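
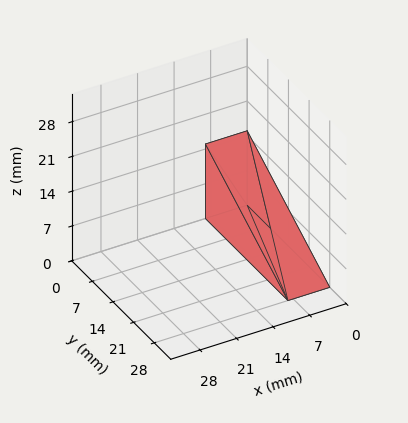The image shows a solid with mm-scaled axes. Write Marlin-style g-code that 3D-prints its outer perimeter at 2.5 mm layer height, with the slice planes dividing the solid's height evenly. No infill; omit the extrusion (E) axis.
Reading the render: the shape is a wedge (ramp): 8 × 28 mm base, rising to 15 mm along the y=0 edge and sloping linearly to z=0 at y=28 (dimensions read to the nearest mm from the axis ticks). For the g-code, the solid's height is divided into equal slices at the stated Δz and each level perimeter traced with G1 moves after a G0 lift.

; perimeter-only toolpath
G21 ; units = mm
G90 ; absolute positioning
G28 ; home
; layer 1
G0 Z2.5
G0 X0.0 Y0.0
G1 X8.0 Y0.0
G1 X8.0 Y23.3
G1 X0.0 Y23.3
G1 X0.0 Y0.0
; layer 2
G0 Z5.0
G0 X0.0 Y0.0
G1 X8.0 Y0.0
G1 X8.0 Y18.7
G1 X0.0 Y18.7
G1 X0.0 Y0.0
; layer 3
G0 Z7.5
G0 X0.0 Y0.0
G1 X8.0 Y0.0
G1 X8.0 Y14.0
G1 X0.0 Y14.0
G1 X0.0 Y0.0
; layer 4
G0 Z10.0
G0 X0.0 Y0.0
G1 X8.0 Y0.0
G1 X8.0 Y9.3
G1 X0.0 Y9.3
G1 X0.0 Y0.0
; layer 5
G0 Z12.5
G0 X0.0 Y0.0
G1 X8.0 Y0.0
G1 X8.0 Y4.7
G1 X0.0 Y4.7
G1 X0.0 Y0.0
M2 ; end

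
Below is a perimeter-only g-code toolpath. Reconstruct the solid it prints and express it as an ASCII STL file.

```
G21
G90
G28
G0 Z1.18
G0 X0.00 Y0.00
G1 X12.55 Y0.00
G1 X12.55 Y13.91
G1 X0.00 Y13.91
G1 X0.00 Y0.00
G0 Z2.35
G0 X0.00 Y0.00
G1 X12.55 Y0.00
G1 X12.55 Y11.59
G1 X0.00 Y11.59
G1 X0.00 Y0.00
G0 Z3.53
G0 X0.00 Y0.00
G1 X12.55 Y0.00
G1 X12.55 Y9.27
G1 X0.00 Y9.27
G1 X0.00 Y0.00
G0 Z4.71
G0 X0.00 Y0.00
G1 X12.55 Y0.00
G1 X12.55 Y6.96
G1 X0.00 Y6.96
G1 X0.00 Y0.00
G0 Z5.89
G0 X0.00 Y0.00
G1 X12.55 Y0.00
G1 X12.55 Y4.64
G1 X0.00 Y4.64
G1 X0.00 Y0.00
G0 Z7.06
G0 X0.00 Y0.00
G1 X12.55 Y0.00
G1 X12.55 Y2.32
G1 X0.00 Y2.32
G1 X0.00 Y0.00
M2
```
solid part
  facet normal 0.0000 0.0000 -1.0000
    outer loop
      vertex 12.55 16.23 0.00
      vertex 12.55 0.00 0.00
      vertex 0.00 0.00 0.00
    endloop
  endfacet
  facet normal 0.0000 0.0000 -1.0000
    outer loop
      vertex 0.00 16.23 0.00
      vertex 12.55 16.23 0.00
      vertex 0.00 0.00 0.00
    endloop
  endfacet
  facet normal 0.0000 -1.0000 0.0000
    outer loop
      vertex 0.00 0.00 0.00
      vertex 12.55 0.00 0.00
      vertex 12.55 0.00 8.24
    endloop
  endfacet
  facet normal 0.0000 -1.0000 0.0000
    outer loop
      vertex 0.00 0.00 0.00
      vertex 12.55 0.00 8.24
      vertex 0.00 0.00 8.24
    endloop
  endfacet
  facet normal 0.0000 0.4527 0.8917
    outer loop
      vertex 0.00 0.00 8.24
      vertex 12.55 0.00 8.24
      vertex 12.55 16.23 0.00
    endloop
  endfacet
  facet normal 0.0000 0.4527 0.8917
    outer loop
      vertex 0.00 0.00 8.24
      vertex 12.55 16.23 0.00
      vertex 0.00 16.23 0.00
    endloop
  endfacet
  facet normal -1.0000 0.0000 0.0000
    outer loop
      vertex 0.00 0.00 8.24
      vertex 0.00 16.23 0.00
      vertex 0.00 0.00 0.00
    endloop
  endfacet
  facet normal 1.0000 0.0000 0.0000
    outer loop
      vertex 12.55 0.00 0.00
      vertex 12.55 16.23 0.00
      vertex 12.55 0.00 8.24
    endloop
  endfacet
endsolid part

The G0 Z moves step by Δz≈1.18 mm. The G1 loops shrink linearly with z, so the solid tapers from its base footprint up to z≈8.24. Closing with a flat bottom cap and the tapered top and triangulating gives 8 facets — a wedge (ramp): 12.6 × 16.2 mm base, rising to 8.24 mm along the y=0 edge and sloping linearly to z=0 at y=16.2.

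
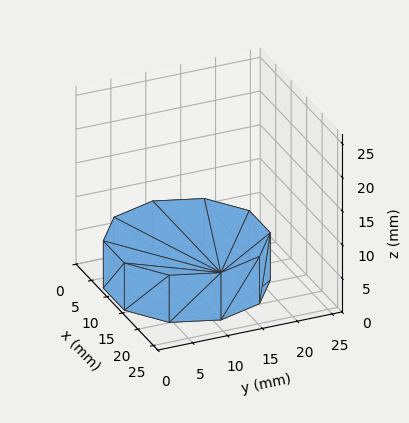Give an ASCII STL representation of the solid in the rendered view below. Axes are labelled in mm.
Reading the render: the shape is a regular 10-sided prism (a cylinder approximated with 10 flat sides), circumscribed radius ≈ 11 mm, height ≈ 7 mm (dimensions read to the nearest mm from the axis ticks). For the STL, each face is triangulated and given an outward normal.

solid part
  facet normal 0.0000 0.0000 -1.0000
    outer loop
      vertex 14.40 21.46 0.00
      vertex 19.90 17.47 0.00
      vertex 22.00 11.00 0.00
    endloop
  endfacet
  facet normal 0.0000 0.0000 -1.0000
    outer loop
      vertex 7.60 21.46 0.00
      vertex 14.40 21.46 0.00
      vertex 22.00 11.00 0.00
    endloop
  endfacet
  facet normal 0.0000 0.0000 -1.0000
    outer loop
      vertex 2.10 17.47 0.00
      vertex 7.60 21.46 0.00
      vertex 22.00 11.00 0.00
    endloop
  endfacet
  facet normal 0.0000 0.0000 -1.0000
    outer loop
      vertex 0.00 11.00 0.00
      vertex 2.10 17.47 0.00
      vertex 22.00 11.00 0.00
    endloop
  endfacet
  facet normal 0.0000 0.0000 -1.0000
    outer loop
      vertex 2.10 4.53 0.00
      vertex 0.00 11.00 0.00
      vertex 22.00 11.00 0.00
    endloop
  endfacet
  facet normal 0.0000 0.0000 -1.0000
    outer loop
      vertex 7.60 0.54 0.00
      vertex 2.10 4.53 0.00
      vertex 22.00 11.00 0.00
    endloop
  endfacet
  facet normal 0.0000 0.0000 -1.0000
    outer loop
      vertex 14.40 0.54 0.00
      vertex 7.60 0.54 0.00
      vertex 22.00 11.00 0.00
    endloop
  endfacet
  facet normal 0.0000 0.0000 -1.0000
    outer loop
      vertex 19.90 4.53 0.00
      vertex 14.40 0.54 0.00
      vertex 22.00 11.00 0.00
    endloop
  endfacet
  facet normal 0.0000 0.0000 1.0000
    outer loop
      vertex 22.00 11.00 7.00
      vertex 19.90 17.47 7.00
      vertex 14.40 21.46 7.00
    endloop
  endfacet
  facet normal 0.0000 0.0000 1.0000
    outer loop
      vertex 22.00 11.00 7.00
      vertex 14.40 21.46 7.00
      vertex 7.60 21.46 7.00
    endloop
  endfacet
  facet normal 0.0000 0.0000 1.0000
    outer loop
      vertex 22.00 11.00 7.00
      vertex 7.60 21.46 7.00
      vertex 2.10 17.47 7.00
    endloop
  endfacet
  facet normal 0.0000 0.0000 1.0000
    outer loop
      vertex 22.00 11.00 7.00
      vertex 2.10 17.47 7.00
      vertex 0.00 11.00 7.00
    endloop
  endfacet
  facet normal 0.0000 0.0000 1.0000
    outer loop
      vertex 22.00 11.00 7.00
      vertex 0.00 11.00 7.00
      vertex 2.10 4.53 7.00
    endloop
  endfacet
  facet normal 0.0000 0.0000 1.0000
    outer loop
      vertex 22.00 11.00 7.00
      vertex 2.10 4.53 7.00
      vertex 7.60 0.54 7.00
    endloop
  endfacet
  facet normal 0.0000 0.0000 1.0000
    outer loop
      vertex 22.00 11.00 7.00
      vertex 7.60 0.54 7.00
      vertex 14.40 0.54 7.00
    endloop
  endfacet
  facet normal 0.0000 0.0000 1.0000
    outer loop
      vertex 22.00 11.00 7.00
      vertex 14.40 0.54 7.00
      vertex 19.90 4.53 7.00
    endloop
  endfacet
  facet normal 0.9512 0.3087 0.0000
    outer loop
      vertex 22.00 11.00 0.00
      vertex 19.90 17.47 0.00
      vertex 19.90 17.47 7.00
    endloop
  endfacet
  facet normal 0.9512 0.3087 0.0000
    outer loop
      vertex 22.00 11.00 0.00
      vertex 19.90 17.47 7.00
      vertex 22.00 11.00 7.00
    endloop
  endfacet
  facet normal 0.5872 0.8094 0.0000
    outer loop
      vertex 19.90 17.47 0.00
      vertex 14.40 21.46 0.00
      vertex 14.40 21.46 7.00
    endloop
  endfacet
  facet normal 0.5872 0.8094 0.0000
    outer loop
      vertex 19.90 17.47 0.00
      vertex 14.40 21.46 7.00
      vertex 19.90 17.47 7.00
    endloop
  endfacet
  facet normal 0.0000 1.0000 0.0000
    outer loop
      vertex 14.40 21.46 0.00
      vertex 7.60 21.46 0.00
      vertex 7.60 21.46 7.00
    endloop
  endfacet
  facet normal 0.0000 1.0000 0.0000
    outer loop
      vertex 14.40 21.46 0.00
      vertex 7.60 21.46 7.00
      vertex 14.40 21.46 7.00
    endloop
  endfacet
  facet normal -0.5872 0.8094 0.0000
    outer loop
      vertex 7.60 21.46 0.00
      vertex 2.10 17.47 0.00
      vertex 2.10 17.47 7.00
    endloop
  endfacet
  facet normal -0.5872 0.8094 0.0000
    outer loop
      vertex 7.60 21.46 0.00
      vertex 2.10 17.47 7.00
      vertex 7.60 21.46 7.00
    endloop
  endfacet
  facet normal -0.9512 0.3087 0.0000
    outer loop
      vertex 2.10 17.47 0.00
      vertex 0.00 11.00 0.00
      vertex 0.00 11.00 7.00
    endloop
  endfacet
  facet normal -0.9512 0.3087 0.0000
    outer loop
      vertex 2.10 17.47 0.00
      vertex 0.00 11.00 7.00
      vertex 2.10 17.47 7.00
    endloop
  endfacet
  facet normal -0.9512 -0.3087 0.0000
    outer loop
      vertex 0.00 11.00 0.00
      vertex 2.10 4.53 0.00
      vertex 2.10 4.53 7.00
    endloop
  endfacet
  facet normal -0.9512 -0.3087 0.0000
    outer loop
      vertex 0.00 11.00 0.00
      vertex 2.10 4.53 7.00
      vertex 0.00 11.00 7.00
    endloop
  endfacet
  facet normal -0.5872 -0.8094 0.0000
    outer loop
      vertex 2.10 4.53 0.00
      vertex 7.60 0.54 0.00
      vertex 7.60 0.54 7.00
    endloop
  endfacet
  facet normal -0.5872 -0.8094 0.0000
    outer loop
      vertex 2.10 4.53 0.00
      vertex 7.60 0.54 7.00
      vertex 2.10 4.53 7.00
    endloop
  endfacet
  facet normal 0.0000 -1.0000 0.0000
    outer loop
      vertex 7.60 0.54 0.00
      vertex 14.40 0.54 0.00
      vertex 14.40 0.54 7.00
    endloop
  endfacet
  facet normal 0.0000 -1.0000 0.0000
    outer loop
      vertex 7.60 0.54 0.00
      vertex 14.40 0.54 7.00
      vertex 7.60 0.54 7.00
    endloop
  endfacet
  facet normal 0.5872 -0.8094 0.0000
    outer loop
      vertex 14.40 0.54 0.00
      vertex 19.90 4.53 0.00
      vertex 19.90 4.53 7.00
    endloop
  endfacet
  facet normal 0.5872 -0.8094 0.0000
    outer loop
      vertex 14.40 0.54 0.00
      vertex 19.90 4.53 7.00
      vertex 14.40 0.54 7.00
    endloop
  endfacet
  facet normal 0.9512 -0.3087 0.0000
    outer loop
      vertex 19.90 4.53 0.00
      vertex 22.00 11.00 0.00
      vertex 22.00 11.00 7.00
    endloop
  endfacet
  facet normal 0.9512 -0.3087 0.0000
    outer loop
      vertex 19.90 4.53 0.00
      vertex 22.00 11.00 7.00
      vertex 19.90 4.53 7.00
    endloop
  endfacet
endsolid part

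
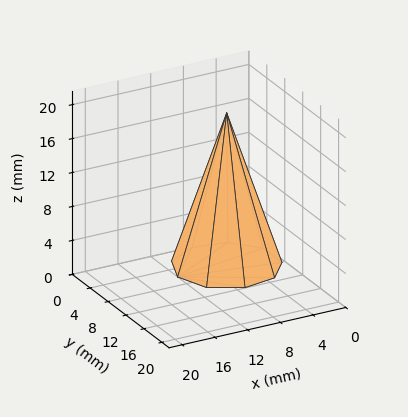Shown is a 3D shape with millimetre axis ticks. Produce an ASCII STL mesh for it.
Reading the render: the shape is a regular 9-sided pyramid, base circumscribed radius ≈ 6 mm, apex at z ≈ 18 mm (dimensions read to the nearest mm from the axis ticks). For the STL, each face is triangulated and given an outward normal.

solid part
  facet normal 0.0000 0.0000 -1.0000
    outer loop
      vertex 7.0 11.9 0.0
      vertex 10.6 9.9 0.0
      vertex 12.0 6.0 0.0
    endloop
  endfacet
  facet normal 0.0000 0.0000 -1.0000
    outer loop
      vertex 3.0 11.2 0.0
      vertex 7.0 11.9 0.0
      vertex 12.0 6.0 0.0
    endloop
  endfacet
  facet normal 0.0000 0.0000 -1.0000
    outer loop
      vertex 0.4 8.1 0.0
      vertex 3.0 11.2 0.0
      vertex 12.0 6.0 0.0
    endloop
  endfacet
  facet normal 0.0000 0.0000 -1.0000
    outer loop
      vertex 0.4 3.9 0.0
      vertex 0.4 8.1 0.0
      vertex 12.0 6.0 0.0
    endloop
  endfacet
  facet normal 0.0000 0.0000 -1.0000
    outer loop
      vertex 3.0 0.8 0.0
      vertex 0.4 3.9 0.0
      vertex 12.0 6.0 0.0
    endloop
  endfacet
  facet normal 0.0000 0.0000 -1.0000
    outer loop
      vertex 7.0 0.1 0.0
      vertex 3.0 0.8 0.0
      vertex 12.0 6.0 0.0
    endloop
  endfacet
  facet normal 0.0000 0.0000 -1.0000
    outer loop
      vertex 10.6 2.1 0.0
      vertex 7.0 0.1 0.0
      vertex 12.0 6.0 0.0
    endloop
  endfacet
  facet normal 0.8980 0.3224 0.2993
    outer loop
      vertex 12.0 6.0 0.0
      vertex 10.6 9.9 0.0
      vertex 6.0 6.0 18.0
    endloop
  endfacet
  facet normal 0.4634 0.8341 0.2992
    outer loop
      vertex 10.6 9.9 0.0
      vertex 7.0 11.9 0.0
      vertex 6.0 6.0 18.0
    endloop
  endfacet
  facet normal -0.1645 0.9400 0.2990
    outer loop
      vertex 7.0 11.9 0.0
      vertex 3.0 11.2 0.0
      vertex 6.0 6.0 18.0
    endloop
  endfacet
  facet normal -0.7311 0.6132 0.2990
    outer loop
      vertex 3.0 11.2 0.0
      vertex 0.4 8.1 0.0
      vertex 6.0 6.0 18.0
    endloop
  endfacet
  facet normal -0.9549 0.0000 0.2971
    outer loop
      vertex 0.4 8.1 0.0
      vertex 0.4 3.9 0.0
      vertex 6.0 6.0 18.0
    endloop
  endfacet
  facet normal -0.7311 -0.6132 0.2990
    outer loop
      vertex 0.4 3.9 0.0
      vertex 3.0 0.8 0.0
      vertex 6.0 6.0 18.0
    endloop
  endfacet
  facet normal -0.1645 -0.9400 0.2990
    outer loop
      vertex 3.0 0.8 0.0
      vertex 7.0 0.1 0.0
      vertex 6.0 6.0 18.0
    endloop
  endfacet
  facet normal 0.4634 -0.8341 0.2992
    outer loop
      vertex 7.0 0.1 0.0
      vertex 10.6 2.1 0.0
      vertex 6.0 6.0 18.0
    endloop
  endfacet
  facet normal 0.8980 -0.3224 0.2993
    outer loop
      vertex 10.6 2.1 0.0
      vertex 12.0 6.0 0.0
      vertex 6.0 6.0 18.0
    endloop
  endfacet
endsolid part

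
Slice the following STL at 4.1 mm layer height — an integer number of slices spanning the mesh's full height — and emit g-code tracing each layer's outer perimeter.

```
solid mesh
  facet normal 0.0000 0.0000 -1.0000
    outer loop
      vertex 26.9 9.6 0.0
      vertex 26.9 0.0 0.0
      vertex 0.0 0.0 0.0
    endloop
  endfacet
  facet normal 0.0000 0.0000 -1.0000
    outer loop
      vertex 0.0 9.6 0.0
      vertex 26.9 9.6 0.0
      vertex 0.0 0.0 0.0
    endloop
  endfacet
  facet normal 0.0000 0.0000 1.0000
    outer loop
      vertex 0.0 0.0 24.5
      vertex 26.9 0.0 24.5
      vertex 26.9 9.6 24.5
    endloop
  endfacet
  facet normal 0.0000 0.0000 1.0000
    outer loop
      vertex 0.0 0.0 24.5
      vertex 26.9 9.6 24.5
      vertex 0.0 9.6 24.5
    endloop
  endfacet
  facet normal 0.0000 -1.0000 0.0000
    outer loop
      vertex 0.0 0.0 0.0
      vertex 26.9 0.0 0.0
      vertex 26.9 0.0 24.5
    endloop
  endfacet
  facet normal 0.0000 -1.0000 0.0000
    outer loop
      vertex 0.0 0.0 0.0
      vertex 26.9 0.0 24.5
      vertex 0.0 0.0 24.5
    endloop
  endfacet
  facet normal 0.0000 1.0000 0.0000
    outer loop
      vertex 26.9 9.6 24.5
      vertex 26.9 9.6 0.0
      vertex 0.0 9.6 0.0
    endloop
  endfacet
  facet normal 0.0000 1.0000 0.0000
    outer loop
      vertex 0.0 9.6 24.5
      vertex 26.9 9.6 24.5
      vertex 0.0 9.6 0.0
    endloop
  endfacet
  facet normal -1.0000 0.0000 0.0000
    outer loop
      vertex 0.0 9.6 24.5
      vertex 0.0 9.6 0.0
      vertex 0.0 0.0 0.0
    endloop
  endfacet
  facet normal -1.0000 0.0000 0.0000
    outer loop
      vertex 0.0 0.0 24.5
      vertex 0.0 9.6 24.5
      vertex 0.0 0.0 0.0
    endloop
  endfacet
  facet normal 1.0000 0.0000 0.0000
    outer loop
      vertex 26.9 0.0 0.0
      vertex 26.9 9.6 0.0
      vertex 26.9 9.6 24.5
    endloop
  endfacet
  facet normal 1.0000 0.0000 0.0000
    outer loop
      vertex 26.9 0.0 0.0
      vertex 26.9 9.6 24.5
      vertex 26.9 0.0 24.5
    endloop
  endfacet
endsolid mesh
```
; perimeter-only toolpath
G21 ; units = mm
G90 ; absolute positioning
G28 ; home
; layer 1
G0 Z4.1
G0 X0.0 Y0.0
G1 X26.9 Y0.0
G1 X26.9 Y9.6
G1 X0.0 Y9.6
G1 X0.0 Y0.0
; layer 2
G0 Z8.2
G0 X0.0 Y0.0
G1 X26.9 Y0.0
G1 X26.9 Y9.6
G1 X0.0 Y9.6
G1 X0.0 Y0.0
; layer 3
G0 Z12.2
G0 X0.0 Y0.0
G1 X26.9 Y0.0
G1 X26.9 Y9.6
G1 X0.0 Y9.6
G1 X0.0 Y0.0
; layer 4
G0 Z16.3
G0 X0.0 Y0.0
G1 X26.9 Y0.0
G1 X26.9 Y9.6
G1 X0.0 Y9.6
G1 X0.0 Y0.0
; layer 5
G0 Z20.4
G0 X0.0 Y0.0
G1 X26.9 Y0.0
G1 X26.9 Y9.6
G1 X0.0 Y9.6
G1 X0.0 Y0.0
; layer 6
G0 Z24.5
G0 X0.0 Y0.0
G1 X26.9 Y0.0
G1 X26.9 Y9.6
G1 X0.0 Y9.6
G1 X0.0 Y0.0
M2 ; end

The solid is a rectangular box, roughly 26.9 × 9.6 mm footprint and 24.5 mm tall. Slicing at Δz = 4.1 mm — 6 equal slices spanning the solid's height, so layer i sits at z = i·h/6 — gives 6 non-empty perimeters. Each is a 4-segment closed polygon; G0 lifts to the layer z and rapids to the start vertex, then G1 traces the edges.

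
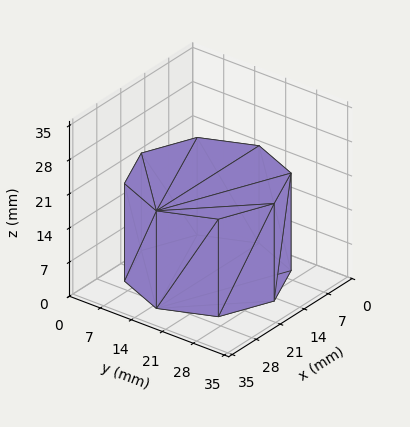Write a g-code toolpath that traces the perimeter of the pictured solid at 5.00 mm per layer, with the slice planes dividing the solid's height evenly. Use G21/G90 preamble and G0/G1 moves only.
Reading the render: the shape is a regular 8-sided prism (a cylinder approximated with 8 flat sides), circumscribed radius ≈ 15 mm, height ≈ 20 mm (dimensions read to the nearest mm from the axis ticks). For the g-code, the solid's height is divided into equal slices at the stated Δz and each level perimeter traced with G1 moves after a G0 lift.

; perimeter-only toolpath
G21 ; units = mm
G90 ; absolute positioning
G28 ; home
; layer 1
G0 Z5.00
G0 X30.00 Y15.00
G1 X25.61 Y25.61
G1 X15.00 Y30.00
G1 X4.39 Y25.61
G1 X0.00 Y15.00
G1 X4.39 Y4.39
G1 X15.00 Y0.00
G1 X25.61 Y4.39
G1 X30.00 Y15.00
; layer 2
G0 Z10.00
G0 X30.00 Y15.00
G1 X25.61 Y25.61
G1 X15.00 Y30.00
G1 X4.39 Y25.61
G1 X0.00 Y15.00
G1 X4.39 Y4.39
G1 X15.00 Y0.00
G1 X25.61 Y4.39
G1 X30.00 Y15.00
; layer 3
G0 Z15.00
G0 X30.00 Y15.00
G1 X25.61 Y25.61
G1 X15.00 Y30.00
G1 X4.39 Y25.61
G1 X0.00 Y15.00
G1 X4.39 Y4.39
G1 X15.00 Y0.00
G1 X25.61 Y4.39
G1 X30.00 Y15.00
; layer 4
G0 Z20.00
G0 X30.00 Y15.00
G1 X25.61 Y25.61
G1 X15.00 Y30.00
G1 X4.39 Y25.61
G1 X0.00 Y15.00
G1 X4.39 Y4.39
G1 X15.00 Y0.00
G1 X25.61 Y4.39
G1 X30.00 Y15.00
M2 ; end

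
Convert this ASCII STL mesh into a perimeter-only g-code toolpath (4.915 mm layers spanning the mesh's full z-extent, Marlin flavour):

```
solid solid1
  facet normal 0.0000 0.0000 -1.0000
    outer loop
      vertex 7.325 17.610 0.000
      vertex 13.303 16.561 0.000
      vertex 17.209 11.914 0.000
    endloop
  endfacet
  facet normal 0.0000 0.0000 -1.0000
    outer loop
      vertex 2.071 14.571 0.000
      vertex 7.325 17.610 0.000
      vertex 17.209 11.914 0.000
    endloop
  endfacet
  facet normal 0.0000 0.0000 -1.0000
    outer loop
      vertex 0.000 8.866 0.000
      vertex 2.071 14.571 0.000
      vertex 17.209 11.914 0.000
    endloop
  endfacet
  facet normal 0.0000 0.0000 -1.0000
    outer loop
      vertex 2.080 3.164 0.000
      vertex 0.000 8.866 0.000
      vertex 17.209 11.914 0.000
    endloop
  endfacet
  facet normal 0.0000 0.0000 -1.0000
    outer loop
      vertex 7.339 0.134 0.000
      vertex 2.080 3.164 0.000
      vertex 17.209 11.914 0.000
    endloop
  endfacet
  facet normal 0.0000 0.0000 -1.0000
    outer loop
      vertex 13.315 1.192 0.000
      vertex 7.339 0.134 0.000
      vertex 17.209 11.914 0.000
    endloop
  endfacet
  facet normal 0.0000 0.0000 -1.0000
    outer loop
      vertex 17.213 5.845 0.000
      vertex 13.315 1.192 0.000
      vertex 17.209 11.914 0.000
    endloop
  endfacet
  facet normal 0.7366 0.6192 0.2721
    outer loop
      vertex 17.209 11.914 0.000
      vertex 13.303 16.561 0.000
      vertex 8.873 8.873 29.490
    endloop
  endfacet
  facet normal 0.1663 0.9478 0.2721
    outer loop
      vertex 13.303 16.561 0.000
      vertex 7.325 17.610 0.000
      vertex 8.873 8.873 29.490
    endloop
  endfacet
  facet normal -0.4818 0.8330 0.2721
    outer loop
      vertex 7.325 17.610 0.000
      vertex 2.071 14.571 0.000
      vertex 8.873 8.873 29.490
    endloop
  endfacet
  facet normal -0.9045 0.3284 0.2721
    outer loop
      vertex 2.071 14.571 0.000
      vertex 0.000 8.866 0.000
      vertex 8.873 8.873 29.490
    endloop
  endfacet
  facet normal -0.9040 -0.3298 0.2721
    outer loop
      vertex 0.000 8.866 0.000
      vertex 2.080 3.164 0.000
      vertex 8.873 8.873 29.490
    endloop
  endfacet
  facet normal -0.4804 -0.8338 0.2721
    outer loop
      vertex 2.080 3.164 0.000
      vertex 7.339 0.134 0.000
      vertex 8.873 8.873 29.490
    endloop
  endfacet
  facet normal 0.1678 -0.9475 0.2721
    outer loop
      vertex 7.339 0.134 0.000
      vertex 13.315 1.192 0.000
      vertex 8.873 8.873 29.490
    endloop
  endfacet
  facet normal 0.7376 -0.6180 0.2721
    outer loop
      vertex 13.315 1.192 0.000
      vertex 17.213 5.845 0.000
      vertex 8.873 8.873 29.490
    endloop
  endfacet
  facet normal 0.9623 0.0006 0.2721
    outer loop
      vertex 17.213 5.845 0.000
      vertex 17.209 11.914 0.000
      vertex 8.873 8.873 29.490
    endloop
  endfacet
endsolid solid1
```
; perimeter-only toolpath
G21 ; units = mm
G90 ; absolute positioning
G28 ; home
; layer 1
G0 Z4.915
G0 X15.820 Y11.407
G1 X12.565 Y15.280
G1 X7.583 Y16.154
G1 X3.205 Y13.621
G1 X1.479 Y8.867
G1 X3.212 Y4.116
G1 X7.595 Y1.591
G1 X12.575 Y2.472
G1 X15.823 Y6.350
G1 X15.820 Y11.407
; layer 2
G0 Z9.830
G0 X14.430 Y10.900
G1 X11.826 Y13.998
G1 X7.841 Y14.698
G1 X4.338 Y12.672
G1 X2.958 Y8.868
G1 X4.344 Y5.067
G1 X7.850 Y3.047
G1 X11.834 Y3.752
G1 X14.433 Y6.854
G1 X14.430 Y10.900
; layer 3
G0 Z14.745
G0 X13.041 Y10.393
G1 X11.088 Y12.717
G1 X8.099 Y13.241
G1 X5.472 Y11.722
G1 X4.437 Y8.869
G1 X5.477 Y6.019
G1 X8.106 Y4.504
G1 X11.094 Y5.033
G1 X13.043 Y7.359
G1 X13.041 Y10.393
; layer 4
G0 Z19.660
G0 X11.652 Y9.887
G1 X10.350 Y11.436
G1 X8.357 Y11.785
G1 X6.606 Y10.772
G1 X5.915 Y8.871
G1 X6.609 Y6.970
G1 X8.362 Y5.960
G1 X10.354 Y6.313
G1 X11.653 Y7.864
G1 X11.652 Y9.887
; layer 5
G0 Z24.575
G0 X10.262 Y9.380
G1 X9.611 Y10.154
G1 X8.615 Y10.329
G1 X7.739 Y9.823
G1 X7.394 Y8.872
G1 X7.741 Y7.921
G1 X8.617 Y7.416
G1 X9.613 Y7.593
G1 X10.263 Y8.368
G1 X10.262 Y9.380
M2 ; end

The solid is a regular 9-sided pyramid, base circumscribed radius ≈ 8.87 mm, apex at z ≈ 29.5 mm. Slicing at Δz = 4.915 mm — 6 equal slices spanning the solid's height, so layer i sits at z = i·h/6 — gives 5 non-empty perimeters. Each is a 9-segment closed polygon; G0 lifts to the layer z and rapids to the start vertex, then G1 traces the edges. The cross-section shrinks linearly with z (the slice at the apex is degenerate and omitted).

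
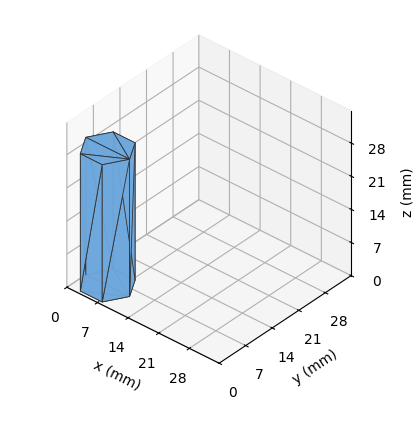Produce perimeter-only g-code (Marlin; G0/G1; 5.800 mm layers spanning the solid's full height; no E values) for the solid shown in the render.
Reading the render: the shape is a regular 6-sided prism (a cylinder approximated with 6 flat sides), circumscribed radius ≈ 5 mm, height ≈ 29 mm (dimensions read to the nearest mm from the axis ticks). For the g-code, the solid's height is divided into equal slices at the stated Δz and each level perimeter traced with G1 moves after a G0 lift.

; perimeter-only toolpath
G21 ; units = mm
G90 ; absolute positioning
G28 ; home
; layer 1
G0 Z5.800
G0 X10.000 Y5.000
G1 X7.500 Y9.330
G1 X2.500 Y9.330
G1 X0.000 Y5.000
G1 X2.500 Y0.670
G1 X7.500 Y0.670
G1 X10.000 Y5.000
; layer 2
G0 Z11.600
G0 X10.000 Y5.000
G1 X7.500 Y9.330
G1 X2.500 Y9.330
G1 X0.000 Y5.000
G1 X2.500 Y0.670
G1 X7.500 Y0.670
G1 X10.000 Y5.000
; layer 3
G0 Z17.400
G0 X10.000 Y5.000
G1 X7.500 Y9.330
G1 X2.500 Y9.330
G1 X0.000 Y5.000
G1 X2.500 Y0.670
G1 X7.500 Y0.670
G1 X10.000 Y5.000
; layer 4
G0 Z23.200
G0 X10.000 Y5.000
G1 X7.500 Y9.330
G1 X2.500 Y9.330
G1 X0.000 Y5.000
G1 X2.500 Y0.670
G1 X7.500 Y0.670
G1 X10.000 Y5.000
; layer 5
G0 Z29.000
G0 X10.000 Y5.000
G1 X7.500 Y9.330
G1 X2.500 Y9.330
G1 X0.000 Y5.000
G1 X2.500 Y0.670
G1 X7.500 Y0.670
G1 X10.000 Y5.000
M2 ; end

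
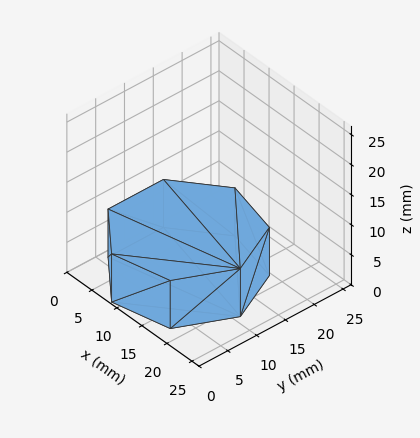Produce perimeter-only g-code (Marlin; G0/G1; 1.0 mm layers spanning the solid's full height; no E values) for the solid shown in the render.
Reading the render: the shape is a regular 7-sided prism (a cylinder approximated with 7 flat sides), circumscribed radius ≈ 11 mm, height ≈ 8 mm (dimensions read to the nearest mm from the axis ticks). For the g-code, the solid's height is divided into equal slices at the stated Δz and each level perimeter traced with G1 moves after a G0 lift.

; perimeter-only toolpath
G21 ; units = mm
G90 ; absolute positioning
G28 ; home
; layer 1
G0 Z1.0
G0 X22.0 Y11.0
G1 X17.9 Y19.6
G1 X8.6 Y21.7
G1 X1.1 Y15.8
G1 X1.1 Y6.2
G1 X8.6 Y0.3
G1 X17.9 Y2.4
G1 X22.0 Y11.0
; layer 2
G0 Z2.0
G0 X22.0 Y11.0
G1 X17.9 Y19.6
G1 X8.6 Y21.7
G1 X1.1 Y15.8
G1 X1.1 Y6.2
G1 X8.6 Y0.3
G1 X17.9 Y2.4
G1 X22.0 Y11.0
; layer 3
G0 Z3.0
G0 X22.0 Y11.0
G1 X17.9 Y19.6
G1 X8.6 Y21.7
G1 X1.1 Y15.8
G1 X1.1 Y6.2
G1 X8.6 Y0.3
G1 X17.9 Y2.4
G1 X22.0 Y11.0
; layer 4
G0 Z4.0
G0 X22.0 Y11.0
G1 X17.9 Y19.6
G1 X8.6 Y21.7
G1 X1.1 Y15.8
G1 X1.1 Y6.2
G1 X8.6 Y0.3
G1 X17.9 Y2.4
G1 X22.0 Y11.0
; layer 5
G0 Z5.0
G0 X22.0 Y11.0
G1 X17.9 Y19.6
G1 X8.6 Y21.7
G1 X1.1 Y15.8
G1 X1.1 Y6.2
G1 X8.6 Y0.3
G1 X17.9 Y2.4
G1 X22.0 Y11.0
; layer 6
G0 Z6.0
G0 X22.0 Y11.0
G1 X17.9 Y19.6
G1 X8.6 Y21.7
G1 X1.1 Y15.8
G1 X1.1 Y6.2
G1 X8.6 Y0.3
G1 X17.9 Y2.4
G1 X22.0 Y11.0
; layer 7
G0 Z7.0
G0 X22.0 Y11.0
G1 X17.9 Y19.6
G1 X8.6 Y21.7
G1 X1.1 Y15.8
G1 X1.1 Y6.2
G1 X8.6 Y0.3
G1 X17.9 Y2.4
G1 X22.0 Y11.0
; layer 8
G0 Z8.0
G0 X22.0 Y11.0
G1 X17.9 Y19.6
G1 X8.6 Y21.7
G1 X1.1 Y15.8
G1 X1.1 Y6.2
G1 X8.6 Y0.3
G1 X17.9 Y2.4
G1 X22.0 Y11.0
M2 ; end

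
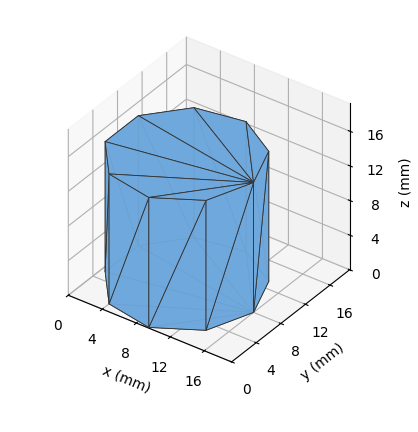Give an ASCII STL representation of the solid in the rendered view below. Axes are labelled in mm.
Reading the render: the shape is a regular 9-sided prism (a cylinder approximated with 9 flat sides), circumscribed radius ≈ 8 mm, height ≈ 15 mm (dimensions read to the nearest mm from the axis ticks). For the STL, each face is triangulated and given an outward normal.

solid part
  facet normal 0.0000 0.0000 -1.0000
    outer loop
      vertex 9.4 15.9 0.0
      vertex 14.1 13.1 0.0
      vertex 16.0 8.0 0.0
    endloop
  endfacet
  facet normal 0.0000 0.0000 -1.0000
    outer loop
      vertex 4.0 14.9 0.0
      vertex 9.4 15.9 0.0
      vertex 16.0 8.0 0.0
    endloop
  endfacet
  facet normal 0.0000 0.0000 -1.0000
    outer loop
      vertex 0.5 10.7 0.0
      vertex 4.0 14.9 0.0
      vertex 16.0 8.0 0.0
    endloop
  endfacet
  facet normal 0.0000 0.0000 -1.0000
    outer loop
      vertex 0.5 5.3 0.0
      vertex 0.5 10.7 0.0
      vertex 16.0 8.0 0.0
    endloop
  endfacet
  facet normal 0.0000 0.0000 -1.0000
    outer loop
      vertex 4.0 1.1 0.0
      vertex 0.5 5.3 0.0
      vertex 16.0 8.0 0.0
    endloop
  endfacet
  facet normal 0.0000 0.0000 -1.0000
    outer loop
      vertex 9.4 0.1 0.0
      vertex 4.0 1.1 0.0
      vertex 16.0 8.0 0.0
    endloop
  endfacet
  facet normal 0.0000 0.0000 -1.0000
    outer loop
      vertex 14.1 2.9 0.0
      vertex 9.4 0.1 0.0
      vertex 16.0 8.0 0.0
    endloop
  endfacet
  facet normal 0.0000 0.0000 1.0000
    outer loop
      vertex 16.0 8.0 15.0
      vertex 14.1 13.1 15.0
      vertex 9.4 15.9 15.0
    endloop
  endfacet
  facet normal 0.0000 0.0000 1.0000
    outer loop
      vertex 16.0 8.0 15.0
      vertex 9.4 15.9 15.0
      vertex 4.0 14.9 15.0
    endloop
  endfacet
  facet normal 0.0000 0.0000 1.0000
    outer loop
      vertex 16.0 8.0 15.0
      vertex 4.0 14.9 15.0
      vertex 0.5 10.7 15.0
    endloop
  endfacet
  facet normal 0.0000 0.0000 1.0000
    outer loop
      vertex 16.0 8.0 15.0
      vertex 0.5 10.7 15.0
      vertex 0.5 5.3 15.0
    endloop
  endfacet
  facet normal 0.0000 0.0000 1.0000
    outer loop
      vertex 16.0 8.0 15.0
      vertex 0.5 5.3 15.0
      vertex 4.0 1.1 15.0
    endloop
  endfacet
  facet normal 0.0000 0.0000 1.0000
    outer loop
      vertex 16.0 8.0 15.0
      vertex 4.0 1.1 15.0
      vertex 9.4 0.1 15.0
    endloop
  endfacet
  facet normal 0.0000 0.0000 1.0000
    outer loop
      vertex 16.0 8.0 15.0
      vertex 9.4 0.1 15.0
      vertex 14.1 2.9 15.0
    endloop
  endfacet
  facet normal 0.9371 0.3491 0.0000
    outer loop
      vertex 16.0 8.0 0.0
      vertex 14.1 13.1 0.0
      vertex 14.1 13.1 15.0
    endloop
  endfacet
  facet normal 0.9371 0.3491 0.0000
    outer loop
      vertex 16.0 8.0 0.0
      vertex 14.1 13.1 15.0
      vertex 16.0 8.0 15.0
    endloop
  endfacet
  facet normal 0.5118 0.8591 0.0000
    outer loop
      vertex 14.1 13.1 0.0
      vertex 9.4 15.9 0.0
      vertex 9.4 15.9 15.0
    endloop
  endfacet
  facet normal 0.5118 0.8591 0.0000
    outer loop
      vertex 14.1 13.1 0.0
      vertex 9.4 15.9 15.0
      vertex 14.1 13.1 15.0
    endloop
  endfacet
  facet normal -0.1821 0.9833 0.0000
    outer loop
      vertex 9.4 15.9 0.0
      vertex 4.0 14.9 0.0
      vertex 4.0 14.9 15.0
    endloop
  endfacet
  facet normal -0.1821 0.9833 0.0000
    outer loop
      vertex 9.4 15.9 0.0
      vertex 4.0 14.9 15.0
      vertex 9.4 15.9 15.0
    endloop
  endfacet
  facet normal -0.7682 0.6402 0.0000
    outer loop
      vertex 4.0 14.9 0.0
      vertex 0.5 10.7 0.0
      vertex 0.5 10.7 15.0
    endloop
  endfacet
  facet normal -0.7682 0.6402 0.0000
    outer loop
      vertex 4.0 14.9 0.0
      vertex 0.5 10.7 15.0
      vertex 4.0 14.9 15.0
    endloop
  endfacet
  facet normal -1.0000 0.0000 0.0000
    outer loop
      vertex 0.5 10.7 0.0
      vertex 0.5 5.3 0.0
      vertex 0.5 5.3 15.0
    endloop
  endfacet
  facet normal -1.0000 0.0000 0.0000
    outer loop
      vertex 0.5 10.7 0.0
      vertex 0.5 5.3 15.0
      vertex 0.5 10.7 15.0
    endloop
  endfacet
  facet normal -0.7682 -0.6402 0.0000
    outer loop
      vertex 0.5 5.3 0.0
      vertex 4.0 1.1 0.0
      vertex 4.0 1.1 15.0
    endloop
  endfacet
  facet normal -0.7682 -0.6402 0.0000
    outer loop
      vertex 0.5 5.3 0.0
      vertex 4.0 1.1 15.0
      vertex 0.5 5.3 15.0
    endloop
  endfacet
  facet normal -0.1821 -0.9833 0.0000
    outer loop
      vertex 4.0 1.1 0.0
      vertex 9.4 0.1 0.0
      vertex 9.4 0.1 15.0
    endloop
  endfacet
  facet normal -0.1821 -0.9833 0.0000
    outer loop
      vertex 4.0 1.1 0.0
      vertex 9.4 0.1 15.0
      vertex 4.0 1.1 15.0
    endloop
  endfacet
  facet normal 0.5118 -0.8591 0.0000
    outer loop
      vertex 9.4 0.1 0.0
      vertex 14.1 2.9 0.0
      vertex 14.1 2.9 15.0
    endloop
  endfacet
  facet normal 0.5118 -0.8591 0.0000
    outer loop
      vertex 9.4 0.1 0.0
      vertex 14.1 2.9 15.0
      vertex 9.4 0.1 15.0
    endloop
  endfacet
  facet normal 0.9371 -0.3491 0.0000
    outer loop
      vertex 14.1 2.9 0.0
      vertex 16.0 8.0 0.0
      vertex 16.0 8.0 15.0
    endloop
  endfacet
  facet normal 0.9371 -0.3491 0.0000
    outer loop
      vertex 14.1 2.9 0.0
      vertex 16.0 8.0 15.0
      vertex 14.1 2.9 15.0
    endloop
  endfacet
endsolid part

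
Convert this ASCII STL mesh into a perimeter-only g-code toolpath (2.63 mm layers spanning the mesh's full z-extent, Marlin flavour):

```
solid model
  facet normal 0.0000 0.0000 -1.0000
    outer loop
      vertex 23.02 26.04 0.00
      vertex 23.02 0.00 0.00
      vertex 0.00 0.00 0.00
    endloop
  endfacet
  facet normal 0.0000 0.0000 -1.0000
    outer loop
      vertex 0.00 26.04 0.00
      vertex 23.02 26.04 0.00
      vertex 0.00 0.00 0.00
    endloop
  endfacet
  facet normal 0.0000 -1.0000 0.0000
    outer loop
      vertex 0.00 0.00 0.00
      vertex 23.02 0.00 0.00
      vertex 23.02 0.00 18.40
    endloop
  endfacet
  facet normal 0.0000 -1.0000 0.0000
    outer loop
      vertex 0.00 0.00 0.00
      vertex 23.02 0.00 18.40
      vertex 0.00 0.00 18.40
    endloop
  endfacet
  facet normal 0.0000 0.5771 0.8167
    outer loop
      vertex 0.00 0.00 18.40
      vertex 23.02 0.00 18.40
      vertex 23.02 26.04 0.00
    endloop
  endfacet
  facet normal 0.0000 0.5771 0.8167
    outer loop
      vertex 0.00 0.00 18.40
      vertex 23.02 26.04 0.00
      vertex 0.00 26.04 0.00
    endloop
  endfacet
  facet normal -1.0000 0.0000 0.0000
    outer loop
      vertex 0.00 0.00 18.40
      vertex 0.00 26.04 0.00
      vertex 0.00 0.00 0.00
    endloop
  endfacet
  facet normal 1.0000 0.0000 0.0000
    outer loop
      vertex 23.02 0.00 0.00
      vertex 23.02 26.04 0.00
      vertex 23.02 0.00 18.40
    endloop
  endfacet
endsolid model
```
; perimeter-only toolpath
G21 ; units = mm
G90 ; absolute positioning
G28 ; home
; layer 1
G0 Z2.63
G0 X0.00 Y0.00
G1 X23.02 Y0.00
G1 X23.02 Y22.32
G1 X0.00 Y22.32
G1 X0.00 Y0.00
; layer 2
G0 Z5.26
G0 X0.00 Y0.00
G1 X23.02 Y0.00
G1 X23.02 Y18.60
G1 X0.00 Y18.60
G1 X0.00 Y0.00
; layer 3
G0 Z7.89
G0 X0.00 Y0.00
G1 X23.02 Y0.00
G1 X23.02 Y14.88
G1 X0.00 Y14.88
G1 X0.00 Y0.00
; layer 4
G0 Z10.51
G0 X0.00 Y0.00
G1 X23.02 Y0.00
G1 X23.02 Y11.16
G1 X0.00 Y11.16
G1 X0.00 Y0.00
; layer 5
G0 Z13.14
G0 X0.00 Y0.00
G1 X23.02 Y0.00
G1 X23.02 Y7.44
G1 X0.00 Y7.44
G1 X0.00 Y0.00
; layer 6
G0 Z15.77
G0 X0.00 Y0.00
G1 X23.02 Y0.00
G1 X23.02 Y3.72
G1 X0.00 Y3.72
G1 X0.00 Y0.00
M2 ; end

The solid is a wedge (ramp): 23 × 26 mm base, rising to 18.4 mm along the y=0 edge and sloping linearly to z=0 at y=26. Slicing at Δz = 2.63 mm — 7 equal slices spanning the solid's height, so layer i sits at z = i·h/7 — gives 6 non-empty perimeters. Each is a 4-segment closed polygon; G0 lifts to the layer z and rapids to the start vertex, then G1 traces the edges. The cross-section shrinks linearly with z (the slice at the apex is degenerate and omitted).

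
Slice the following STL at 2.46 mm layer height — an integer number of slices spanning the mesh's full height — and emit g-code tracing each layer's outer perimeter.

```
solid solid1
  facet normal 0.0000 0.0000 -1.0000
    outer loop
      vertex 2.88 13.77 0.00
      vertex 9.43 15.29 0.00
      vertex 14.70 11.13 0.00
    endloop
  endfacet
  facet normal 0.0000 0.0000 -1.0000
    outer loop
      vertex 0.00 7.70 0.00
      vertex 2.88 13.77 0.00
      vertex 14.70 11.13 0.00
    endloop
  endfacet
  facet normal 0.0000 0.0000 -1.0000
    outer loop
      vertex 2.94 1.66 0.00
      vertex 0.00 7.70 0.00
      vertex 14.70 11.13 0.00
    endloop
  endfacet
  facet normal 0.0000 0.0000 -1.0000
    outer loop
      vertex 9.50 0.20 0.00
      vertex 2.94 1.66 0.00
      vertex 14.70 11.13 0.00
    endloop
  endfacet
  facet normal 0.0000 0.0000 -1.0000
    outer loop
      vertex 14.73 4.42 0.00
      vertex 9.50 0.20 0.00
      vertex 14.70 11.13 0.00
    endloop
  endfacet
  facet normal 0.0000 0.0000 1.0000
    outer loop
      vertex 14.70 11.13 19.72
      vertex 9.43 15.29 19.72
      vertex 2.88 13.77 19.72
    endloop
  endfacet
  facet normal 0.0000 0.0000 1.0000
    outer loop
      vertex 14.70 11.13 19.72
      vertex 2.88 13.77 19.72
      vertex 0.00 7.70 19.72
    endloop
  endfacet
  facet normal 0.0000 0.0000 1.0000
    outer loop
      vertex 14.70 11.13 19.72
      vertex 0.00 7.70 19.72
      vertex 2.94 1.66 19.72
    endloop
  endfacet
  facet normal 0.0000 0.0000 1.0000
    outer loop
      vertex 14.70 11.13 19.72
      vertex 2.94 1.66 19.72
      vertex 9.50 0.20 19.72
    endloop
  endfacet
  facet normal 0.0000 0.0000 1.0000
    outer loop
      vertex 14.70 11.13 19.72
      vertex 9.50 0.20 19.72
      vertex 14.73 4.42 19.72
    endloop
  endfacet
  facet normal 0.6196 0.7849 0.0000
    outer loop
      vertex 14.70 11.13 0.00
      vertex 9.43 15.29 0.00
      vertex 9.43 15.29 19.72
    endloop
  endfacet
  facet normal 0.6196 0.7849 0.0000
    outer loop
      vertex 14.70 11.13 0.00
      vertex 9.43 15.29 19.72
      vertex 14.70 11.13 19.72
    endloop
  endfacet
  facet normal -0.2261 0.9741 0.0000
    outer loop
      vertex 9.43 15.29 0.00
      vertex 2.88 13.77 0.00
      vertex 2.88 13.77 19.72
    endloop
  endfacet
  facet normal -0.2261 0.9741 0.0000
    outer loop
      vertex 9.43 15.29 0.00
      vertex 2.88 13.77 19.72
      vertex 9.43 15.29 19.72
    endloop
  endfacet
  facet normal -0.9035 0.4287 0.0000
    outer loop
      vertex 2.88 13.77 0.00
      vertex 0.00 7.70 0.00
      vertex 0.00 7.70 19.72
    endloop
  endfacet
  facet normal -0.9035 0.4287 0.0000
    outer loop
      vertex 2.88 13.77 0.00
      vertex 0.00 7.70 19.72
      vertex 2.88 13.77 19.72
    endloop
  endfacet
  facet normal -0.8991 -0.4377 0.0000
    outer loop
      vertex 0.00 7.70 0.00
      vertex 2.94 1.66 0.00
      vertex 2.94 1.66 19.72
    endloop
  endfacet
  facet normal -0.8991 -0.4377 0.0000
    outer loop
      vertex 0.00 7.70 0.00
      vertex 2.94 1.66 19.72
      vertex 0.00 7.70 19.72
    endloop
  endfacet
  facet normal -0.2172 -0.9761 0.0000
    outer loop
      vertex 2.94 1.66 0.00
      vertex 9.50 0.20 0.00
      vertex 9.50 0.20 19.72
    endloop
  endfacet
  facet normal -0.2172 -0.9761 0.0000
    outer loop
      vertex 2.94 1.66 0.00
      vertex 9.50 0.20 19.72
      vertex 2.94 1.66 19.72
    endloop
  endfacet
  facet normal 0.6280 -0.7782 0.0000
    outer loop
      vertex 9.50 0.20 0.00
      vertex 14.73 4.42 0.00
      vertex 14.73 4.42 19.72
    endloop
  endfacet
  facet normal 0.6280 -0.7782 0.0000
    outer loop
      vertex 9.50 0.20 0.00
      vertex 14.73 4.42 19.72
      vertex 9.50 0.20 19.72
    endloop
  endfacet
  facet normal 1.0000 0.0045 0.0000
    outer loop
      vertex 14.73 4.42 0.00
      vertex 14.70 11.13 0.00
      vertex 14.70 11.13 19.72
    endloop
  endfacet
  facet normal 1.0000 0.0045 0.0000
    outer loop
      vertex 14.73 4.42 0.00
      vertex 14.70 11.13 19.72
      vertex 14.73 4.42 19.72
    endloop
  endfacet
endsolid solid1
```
; perimeter-only toolpath
G21 ; units = mm
G90 ; absolute positioning
G28 ; home
; layer 1
G0 Z2.46
G0 X14.70 Y11.13
G1 X9.43 Y15.29
G1 X2.88 Y13.77
G1 X0.00 Y7.70
G1 X2.94 Y1.66
G1 X9.50 Y0.20
G1 X14.73 Y4.42
G1 X14.70 Y11.13
; layer 2
G0 Z4.93
G0 X14.70 Y11.13
G1 X9.43 Y15.29
G1 X2.88 Y13.77
G1 X0.00 Y7.70
G1 X2.94 Y1.66
G1 X9.50 Y0.20
G1 X14.73 Y4.42
G1 X14.70 Y11.13
; layer 3
G0 Z7.39
G0 X14.70 Y11.13
G1 X9.43 Y15.29
G1 X2.88 Y13.77
G1 X0.00 Y7.70
G1 X2.94 Y1.66
G1 X9.50 Y0.20
G1 X14.73 Y4.42
G1 X14.70 Y11.13
; layer 4
G0 Z9.86
G0 X14.70 Y11.13
G1 X9.43 Y15.29
G1 X2.88 Y13.77
G1 X0.00 Y7.70
G1 X2.94 Y1.66
G1 X9.50 Y0.20
G1 X14.73 Y4.42
G1 X14.70 Y11.13
; layer 5
G0 Z12.32
G0 X14.70 Y11.13
G1 X9.43 Y15.29
G1 X2.88 Y13.77
G1 X0.00 Y7.70
G1 X2.94 Y1.66
G1 X9.50 Y0.20
G1 X14.73 Y4.42
G1 X14.70 Y11.13
; layer 6
G0 Z14.79
G0 X14.70 Y11.13
G1 X9.43 Y15.29
G1 X2.88 Y13.77
G1 X0.00 Y7.70
G1 X2.94 Y1.66
G1 X9.50 Y0.20
G1 X14.73 Y4.42
G1 X14.70 Y11.13
; layer 7
G0 Z17.25
G0 X14.70 Y11.13
G1 X9.43 Y15.29
G1 X2.88 Y13.77
G1 X0.00 Y7.70
G1 X2.94 Y1.66
G1 X9.50 Y0.20
G1 X14.73 Y4.42
G1 X14.70 Y11.13
; layer 8
G0 Z19.72
G0 X14.70 Y11.13
G1 X9.43 Y15.29
G1 X2.88 Y13.77
G1 X0.00 Y7.70
G1 X2.94 Y1.66
G1 X9.50 Y0.20
G1 X14.73 Y4.42
G1 X14.70 Y11.13
M2 ; end

The solid is a regular 7-sided prism (a cylinder approximated with 7 flat sides), circumscribed radius ≈ 7.74 mm, height ≈ 19.7 mm. Slicing at Δz = 2.46 mm — 8 equal slices spanning the solid's height, so layer i sits at z = i·h/8 — gives 8 non-empty perimeters. Each is a 7-segment closed polygon; G0 lifts to the layer z and rapids to the start vertex, then G1 traces the edges.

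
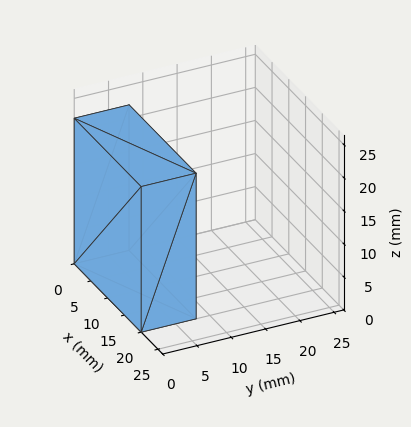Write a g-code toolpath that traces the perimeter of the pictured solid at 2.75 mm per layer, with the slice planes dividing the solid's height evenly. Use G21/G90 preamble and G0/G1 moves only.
Reading the render: the shape is a rectangular box, roughly 20 × 8 mm footprint and 22 mm tall (dimensions read to the nearest mm from the axis ticks). For the g-code, the solid's height is divided into equal slices at the stated Δz and each level perimeter traced with G1 moves after a G0 lift.

; perimeter-only toolpath
G21 ; units = mm
G90 ; absolute positioning
G28 ; home
; layer 1
G0 Z2.75
G0 X0.00 Y0.00
G1 X20.00 Y0.00
G1 X20.00 Y8.00
G1 X0.00 Y8.00
G1 X0.00 Y0.00
; layer 2
G0 Z5.50
G0 X0.00 Y0.00
G1 X20.00 Y0.00
G1 X20.00 Y8.00
G1 X0.00 Y8.00
G1 X0.00 Y0.00
; layer 3
G0 Z8.25
G0 X0.00 Y0.00
G1 X20.00 Y0.00
G1 X20.00 Y8.00
G1 X0.00 Y8.00
G1 X0.00 Y0.00
; layer 4
G0 Z11.00
G0 X0.00 Y0.00
G1 X20.00 Y0.00
G1 X20.00 Y8.00
G1 X0.00 Y8.00
G1 X0.00 Y0.00
; layer 5
G0 Z13.75
G0 X0.00 Y0.00
G1 X20.00 Y0.00
G1 X20.00 Y8.00
G1 X0.00 Y8.00
G1 X0.00 Y0.00
; layer 6
G0 Z16.50
G0 X0.00 Y0.00
G1 X20.00 Y0.00
G1 X20.00 Y8.00
G1 X0.00 Y8.00
G1 X0.00 Y0.00
; layer 7
G0 Z19.25
G0 X0.00 Y0.00
G1 X20.00 Y0.00
G1 X20.00 Y8.00
G1 X0.00 Y8.00
G1 X0.00 Y0.00
; layer 8
G0 Z22.00
G0 X0.00 Y0.00
G1 X20.00 Y0.00
G1 X20.00 Y8.00
G1 X0.00 Y8.00
G1 X0.00 Y0.00
M2 ; end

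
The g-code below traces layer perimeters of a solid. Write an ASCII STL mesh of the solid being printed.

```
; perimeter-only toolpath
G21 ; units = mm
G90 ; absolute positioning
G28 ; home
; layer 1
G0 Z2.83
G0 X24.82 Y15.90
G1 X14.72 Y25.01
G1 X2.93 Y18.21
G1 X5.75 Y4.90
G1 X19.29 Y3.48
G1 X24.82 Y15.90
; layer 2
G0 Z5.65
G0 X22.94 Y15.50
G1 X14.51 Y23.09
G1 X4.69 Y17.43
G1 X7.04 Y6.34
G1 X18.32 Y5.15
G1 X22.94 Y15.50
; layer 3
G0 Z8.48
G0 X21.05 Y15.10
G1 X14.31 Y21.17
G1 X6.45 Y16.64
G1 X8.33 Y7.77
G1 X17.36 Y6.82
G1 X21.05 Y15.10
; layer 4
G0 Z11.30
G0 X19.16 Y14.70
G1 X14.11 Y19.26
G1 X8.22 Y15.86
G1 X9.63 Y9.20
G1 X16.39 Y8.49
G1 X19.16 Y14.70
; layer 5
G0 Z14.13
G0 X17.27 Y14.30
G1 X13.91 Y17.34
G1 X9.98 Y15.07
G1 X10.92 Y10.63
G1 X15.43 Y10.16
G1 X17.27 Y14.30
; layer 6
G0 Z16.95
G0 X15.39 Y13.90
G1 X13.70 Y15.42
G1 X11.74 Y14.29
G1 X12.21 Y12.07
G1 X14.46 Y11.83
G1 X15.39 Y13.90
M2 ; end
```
solid part
  facet normal 0.0000 0.0000 -1.0000
    outer loop
      vertex 1.17 19.00 0.00
      vertex 14.92 26.93 0.00
      vertex 26.71 16.30 0.00
    endloop
  endfacet
  facet normal 0.0000 0.0000 -1.0000
    outer loop
      vertex 4.46 3.47 0.00
      vertex 1.17 19.00 0.00
      vertex 26.71 16.30 0.00
    endloop
  endfacet
  facet normal 0.0000 0.0000 -1.0000
    outer loop
      vertex 20.25 1.81 0.00
      vertex 4.46 3.47 0.00
      vertex 26.71 16.30 0.00
    endloop
  endfacet
  facet normal 0.5862 0.6501 0.4835
    outer loop
      vertex 26.71 16.30 0.00
      vertex 14.92 26.93 0.00
      vertex 13.50 13.50 19.78
    endloop
  endfacet
  facet normal -0.4373 0.7583 0.4835
    outer loop
      vertex 14.92 26.93 0.00
      vertex 1.17 19.00 0.00
      vertex 13.50 13.50 19.78
    endloop
  endfacet
  facet normal -0.8564 -0.1814 0.4834
    outer loop
      vertex 1.17 19.00 0.00
      vertex 4.46 3.47 0.00
      vertex 13.50 13.50 19.78
    endloop
  endfacet
  facet normal -0.0915 -0.8706 0.4833
    outer loop
      vertex 4.46 3.47 0.00
      vertex 20.25 1.81 0.00
      vertex 13.50 13.50 19.78
    endloop
  endfacet
  facet normal 0.7995 -0.3564 0.4835
    outer loop
      vertex 20.25 1.81 0.00
      vertex 26.71 16.30 0.00
      vertex 13.50 13.50 19.78
    endloop
  endfacet
endsolid part

The G0 Z moves step by Δz≈2.83 mm. The G1 loops shrink linearly with z, so the solid tapers from its base footprint up to z≈19.8. Closing with a flat bottom cap and the tapered top and triangulating gives 8 facets — a regular 5-sided pyramid, base circumscribed radius ≈ 13.5 mm, apex at z ≈ 19.8 mm.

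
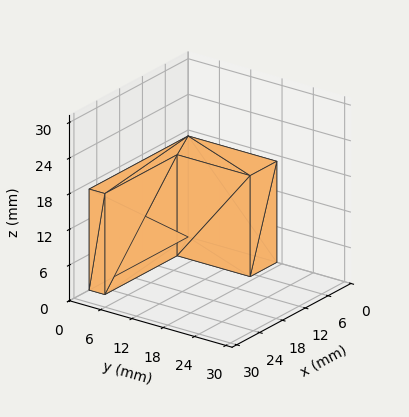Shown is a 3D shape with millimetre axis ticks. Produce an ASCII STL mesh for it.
Reading the render: the shape is an L-shaped prism: outer 26 × 17 mm, arm thicknesses ≈ 3 mm (horizontal) and 7 mm (vertical), extruded 17 mm in z (dimensions read to the nearest mm from the axis ticks). For the STL, each face is triangulated and given an outward normal.

solid part
  facet normal 0.0000 0.0000 -1.0000
    outer loop
      vertex 26.000 3.000 0.000
      vertex 26.000 0.000 0.000
      vertex 0.000 0.000 0.000
    endloop
  endfacet
  facet normal 0.0000 0.0000 -1.0000
    outer loop
      vertex 7.000 3.000 0.000
      vertex 26.000 3.000 0.000
      vertex 0.000 0.000 0.000
    endloop
  endfacet
  facet normal 0.0000 0.0000 -1.0000
    outer loop
      vertex 7.000 17.000 0.000
      vertex 7.000 3.000 0.000
      vertex 0.000 0.000 0.000
    endloop
  endfacet
  facet normal 0.0000 0.0000 -1.0000
    outer loop
      vertex 0.000 17.000 0.000
      vertex 7.000 17.000 0.000
      vertex 0.000 0.000 0.000
    endloop
  endfacet
  facet normal 0.0000 0.0000 1.0000
    outer loop
      vertex 0.000 0.000 17.000
      vertex 26.000 0.000 17.000
      vertex 26.000 3.000 17.000
    endloop
  endfacet
  facet normal 0.0000 0.0000 1.0000
    outer loop
      vertex 0.000 0.000 17.000
      vertex 26.000 3.000 17.000
      vertex 7.000 3.000 17.000
    endloop
  endfacet
  facet normal 0.0000 0.0000 1.0000
    outer loop
      vertex 0.000 0.000 17.000
      vertex 7.000 3.000 17.000
      vertex 7.000 17.000 17.000
    endloop
  endfacet
  facet normal 0.0000 0.0000 1.0000
    outer loop
      vertex 0.000 0.000 17.000
      vertex 7.000 17.000 17.000
      vertex 0.000 17.000 17.000
    endloop
  endfacet
  facet normal 0.0000 -1.0000 0.0000
    outer loop
      vertex 0.000 0.000 0.000
      vertex 26.000 0.000 0.000
      vertex 26.000 0.000 17.000
    endloop
  endfacet
  facet normal 0.0000 -1.0000 0.0000
    outer loop
      vertex 0.000 0.000 0.000
      vertex 26.000 0.000 17.000
      vertex 0.000 0.000 17.000
    endloop
  endfacet
  facet normal 1.0000 0.0000 0.0000
    outer loop
      vertex 26.000 0.000 0.000
      vertex 26.000 3.000 0.000
      vertex 26.000 3.000 17.000
    endloop
  endfacet
  facet normal 1.0000 0.0000 0.0000
    outer loop
      vertex 26.000 0.000 0.000
      vertex 26.000 3.000 17.000
      vertex 26.000 0.000 17.000
    endloop
  endfacet
  facet normal 0.0000 1.0000 0.0000
    outer loop
      vertex 26.000 3.000 0.000
      vertex 7.000 3.000 0.000
      vertex 7.000 3.000 17.000
    endloop
  endfacet
  facet normal 0.0000 1.0000 0.0000
    outer loop
      vertex 26.000 3.000 0.000
      vertex 7.000 3.000 17.000
      vertex 26.000 3.000 17.000
    endloop
  endfacet
  facet normal 1.0000 0.0000 0.0000
    outer loop
      vertex 7.000 3.000 0.000
      vertex 7.000 17.000 0.000
      vertex 7.000 17.000 17.000
    endloop
  endfacet
  facet normal 1.0000 0.0000 0.0000
    outer loop
      vertex 7.000 3.000 0.000
      vertex 7.000 17.000 17.000
      vertex 7.000 3.000 17.000
    endloop
  endfacet
  facet normal 0.0000 1.0000 0.0000
    outer loop
      vertex 7.000 17.000 0.000
      vertex 0.000 17.000 0.000
      vertex 0.000 17.000 17.000
    endloop
  endfacet
  facet normal 0.0000 1.0000 0.0000
    outer loop
      vertex 7.000 17.000 0.000
      vertex 0.000 17.000 17.000
      vertex 7.000 17.000 17.000
    endloop
  endfacet
  facet normal -1.0000 0.0000 0.0000
    outer loop
      vertex 0.000 17.000 0.000
      vertex 0.000 0.000 0.000
      vertex 0.000 0.000 17.000
    endloop
  endfacet
  facet normal -1.0000 0.0000 0.0000
    outer loop
      vertex 0.000 17.000 0.000
      vertex 0.000 0.000 17.000
      vertex 0.000 17.000 17.000
    endloop
  endfacet
endsolid part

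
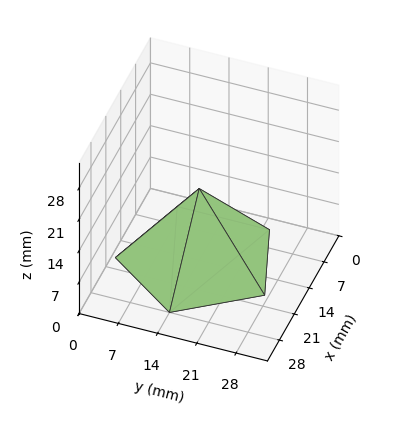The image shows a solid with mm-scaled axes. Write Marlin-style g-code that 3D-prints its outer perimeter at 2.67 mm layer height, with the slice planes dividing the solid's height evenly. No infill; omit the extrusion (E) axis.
Reading the render: the shape is a regular 5-sided pyramid, base circumscribed radius ≈ 14 mm, apex at z ≈ 16 mm (dimensions read to the nearest mm from the axis ticks). For the g-code, the solid's height is divided into equal slices at the stated Δz and each level perimeter traced with G1 moves after a G0 lift.

; perimeter-only toolpath
G21 ; units = mm
G90 ; absolute positioning
G28 ; home
; layer 1
G0 Z2.67
G0 X25.67 Y14.00
G1 X17.61 Y25.09
G1 X4.56 Y20.86
G1 X4.56 Y7.14
G1 X17.61 Y2.91
G1 X25.67 Y14.00
; layer 2
G0 Z5.33
G0 X23.33 Y14.00
G1 X16.89 Y22.87
G1 X6.45 Y19.49
G1 X6.45 Y8.51
G1 X16.89 Y5.13
G1 X23.33 Y14.00
; layer 3
G0 Z8.00
G0 X21.00 Y14.00
G1 X16.16 Y20.66
G1 X8.34 Y18.12
G1 X8.34 Y9.88
G1 X16.16 Y7.34
G1 X21.00 Y14.00
; layer 4
G0 Z10.67
G0 X18.67 Y14.00
G1 X15.44 Y18.44
G1 X10.22 Y16.74
G1 X10.22 Y11.26
G1 X15.44 Y9.56
G1 X18.67 Y14.00
; layer 5
G0 Z13.33
G0 X16.33 Y14.00
G1 X14.72 Y16.22
G1 X12.11 Y15.37
G1 X12.11 Y12.63
G1 X14.72 Y11.78
G1 X16.33 Y14.00
M2 ; end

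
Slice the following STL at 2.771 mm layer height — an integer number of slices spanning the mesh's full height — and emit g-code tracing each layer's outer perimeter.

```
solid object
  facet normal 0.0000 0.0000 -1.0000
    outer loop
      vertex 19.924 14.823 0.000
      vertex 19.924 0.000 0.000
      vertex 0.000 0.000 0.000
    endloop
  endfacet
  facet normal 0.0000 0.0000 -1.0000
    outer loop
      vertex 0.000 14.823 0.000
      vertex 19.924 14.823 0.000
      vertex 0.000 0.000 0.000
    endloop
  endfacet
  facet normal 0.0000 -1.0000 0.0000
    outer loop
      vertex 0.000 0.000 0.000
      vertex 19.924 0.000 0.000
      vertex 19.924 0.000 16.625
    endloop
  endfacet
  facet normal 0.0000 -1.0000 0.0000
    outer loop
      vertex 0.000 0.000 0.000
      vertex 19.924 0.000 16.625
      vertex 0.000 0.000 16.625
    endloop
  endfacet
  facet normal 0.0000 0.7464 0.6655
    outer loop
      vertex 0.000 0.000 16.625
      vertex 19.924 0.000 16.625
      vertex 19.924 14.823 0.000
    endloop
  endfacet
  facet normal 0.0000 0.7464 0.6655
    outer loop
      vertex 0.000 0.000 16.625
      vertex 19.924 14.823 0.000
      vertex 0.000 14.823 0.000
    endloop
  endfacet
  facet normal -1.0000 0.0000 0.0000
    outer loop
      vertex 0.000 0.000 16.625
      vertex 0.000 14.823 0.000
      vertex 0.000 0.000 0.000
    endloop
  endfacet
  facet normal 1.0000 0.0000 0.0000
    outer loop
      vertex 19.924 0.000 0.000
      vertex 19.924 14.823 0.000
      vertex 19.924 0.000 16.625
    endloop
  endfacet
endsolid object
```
; perimeter-only toolpath
G21 ; units = mm
G90 ; absolute positioning
G28 ; home
; layer 1
G0 Z2.771
G0 X0.000 Y0.000
G1 X19.924 Y0.000
G1 X19.924 Y12.352
G1 X0.000 Y12.352
G1 X0.000 Y0.000
; layer 2
G0 Z5.542
G0 X0.000 Y0.000
G1 X19.924 Y0.000
G1 X19.924 Y9.882
G1 X0.000 Y9.882
G1 X0.000 Y0.000
; layer 3
G0 Z8.312
G0 X0.000 Y0.000
G1 X19.924 Y0.000
G1 X19.924 Y7.412
G1 X0.000 Y7.412
G1 X0.000 Y0.000
; layer 4
G0 Z11.083
G0 X0.000 Y0.000
G1 X19.924 Y0.000
G1 X19.924 Y4.941
G1 X0.000 Y4.941
G1 X0.000 Y0.000
; layer 5
G0 Z13.854
G0 X0.000 Y0.000
G1 X19.924 Y0.000
G1 X19.924 Y2.470
G1 X0.000 Y2.470
G1 X0.000 Y0.000
M2 ; end

The solid is a wedge (ramp): 19.9 × 14.8 mm base, rising to 16.6 mm along the y=0 edge and sloping linearly to z=0 at y=14.8. Slicing at Δz = 2.771 mm — 6 equal slices spanning the solid's height, so layer i sits at z = i·h/6 — gives 5 non-empty perimeters. Each is a 4-segment closed polygon; G0 lifts to the layer z and rapids to the start vertex, then G1 traces the edges. The cross-section shrinks linearly with z (the slice at the apex is degenerate and omitted).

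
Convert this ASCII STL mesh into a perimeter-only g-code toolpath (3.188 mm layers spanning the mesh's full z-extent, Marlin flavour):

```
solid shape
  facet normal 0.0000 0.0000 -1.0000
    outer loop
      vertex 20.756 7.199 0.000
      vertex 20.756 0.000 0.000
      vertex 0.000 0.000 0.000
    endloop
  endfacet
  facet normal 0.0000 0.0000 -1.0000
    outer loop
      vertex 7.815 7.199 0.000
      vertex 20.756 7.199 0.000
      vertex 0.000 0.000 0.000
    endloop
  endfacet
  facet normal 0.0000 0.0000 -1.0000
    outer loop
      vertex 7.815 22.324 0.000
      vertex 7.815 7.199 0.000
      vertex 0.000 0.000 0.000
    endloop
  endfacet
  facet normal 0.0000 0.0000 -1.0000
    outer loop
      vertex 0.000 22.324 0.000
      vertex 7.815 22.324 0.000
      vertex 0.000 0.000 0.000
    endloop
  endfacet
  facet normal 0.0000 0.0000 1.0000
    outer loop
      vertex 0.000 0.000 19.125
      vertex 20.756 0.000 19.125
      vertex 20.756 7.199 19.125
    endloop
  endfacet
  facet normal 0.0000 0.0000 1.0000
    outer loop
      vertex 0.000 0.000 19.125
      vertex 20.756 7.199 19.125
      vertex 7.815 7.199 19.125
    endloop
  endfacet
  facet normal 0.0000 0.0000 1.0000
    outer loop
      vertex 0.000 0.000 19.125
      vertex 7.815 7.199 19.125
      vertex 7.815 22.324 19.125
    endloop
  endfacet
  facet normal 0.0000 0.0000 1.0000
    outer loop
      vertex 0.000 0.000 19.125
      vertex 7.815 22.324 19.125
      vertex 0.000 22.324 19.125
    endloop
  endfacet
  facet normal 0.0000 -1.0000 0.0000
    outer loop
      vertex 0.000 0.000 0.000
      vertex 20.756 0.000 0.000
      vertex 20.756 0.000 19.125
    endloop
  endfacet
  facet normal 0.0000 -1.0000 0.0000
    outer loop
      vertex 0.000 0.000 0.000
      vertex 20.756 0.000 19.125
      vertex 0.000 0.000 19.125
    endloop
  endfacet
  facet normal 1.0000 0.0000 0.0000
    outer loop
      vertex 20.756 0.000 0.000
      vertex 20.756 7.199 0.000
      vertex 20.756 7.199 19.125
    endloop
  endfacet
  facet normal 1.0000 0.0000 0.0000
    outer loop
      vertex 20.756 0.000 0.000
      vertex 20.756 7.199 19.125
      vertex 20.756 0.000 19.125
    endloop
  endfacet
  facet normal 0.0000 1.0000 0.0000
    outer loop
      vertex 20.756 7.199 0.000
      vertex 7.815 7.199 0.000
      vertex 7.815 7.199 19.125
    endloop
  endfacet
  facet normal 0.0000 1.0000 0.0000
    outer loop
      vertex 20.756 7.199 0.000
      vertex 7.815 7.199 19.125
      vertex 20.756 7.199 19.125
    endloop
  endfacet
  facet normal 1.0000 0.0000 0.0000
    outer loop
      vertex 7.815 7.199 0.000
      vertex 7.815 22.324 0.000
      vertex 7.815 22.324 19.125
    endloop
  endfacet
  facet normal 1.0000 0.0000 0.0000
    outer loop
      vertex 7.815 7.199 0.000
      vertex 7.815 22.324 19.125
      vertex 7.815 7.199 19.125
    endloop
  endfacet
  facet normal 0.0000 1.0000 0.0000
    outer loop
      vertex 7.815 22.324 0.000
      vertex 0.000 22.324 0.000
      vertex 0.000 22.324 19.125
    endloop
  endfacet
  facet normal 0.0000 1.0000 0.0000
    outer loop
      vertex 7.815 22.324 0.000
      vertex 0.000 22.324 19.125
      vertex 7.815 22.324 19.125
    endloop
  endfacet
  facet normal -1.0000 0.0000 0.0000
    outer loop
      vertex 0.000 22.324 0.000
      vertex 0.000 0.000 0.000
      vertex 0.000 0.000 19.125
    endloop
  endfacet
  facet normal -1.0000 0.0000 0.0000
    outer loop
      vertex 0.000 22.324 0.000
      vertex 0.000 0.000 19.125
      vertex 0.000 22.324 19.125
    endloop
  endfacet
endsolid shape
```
; perimeter-only toolpath
G21 ; units = mm
G90 ; absolute positioning
G28 ; home
; layer 1
G0 Z3.188
G0 X0.000 Y0.000
G1 X20.756 Y0.000
G1 X20.756 Y7.199
G1 X7.815 Y7.199
G1 X7.815 Y22.324
G1 X0.000 Y22.324
G1 X0.000 Y0.000
; layer 2
G0 Z6.375
G0 X0.000 Y0.000
G1 X20.756 Y0.000
G1 X20.756 Y7.199
G1 X7.815 Y7.199
G1 X7.815 Y22.324
G1 X0.000 Y22.324
G1 X0.000 Y0.000
; layer 3
G0 Z9.562
G0 X0.000 Y0.000
G1 X20.756 Y0.000
G1 X20.756 Y7.199
G1 X7.815 Y7.199
G1 X7.815 Y22.324
G1 X0.000 Y22.324
G1 X0.000 Y0.000
; layer 4
G0 Z12.750
G0 X0.000 Y0.000
G1 X20.756 Y0.000
G1 X20.756 Y7.199
G1 X7.815 Y7.199
G1 X7.815 Y22.324
G1 X0.000 Y22.324
G1 X0.000 Y0.000
; layer 5
G0 Z15.938
G0 X0.000 Y0.000
G1 X20.756 Y0.000
G1 X20.756 Y7.199
G1 X7.815 Y7.199
G1 X7.815 Y22.324
G1 X0.000 Y22.324
G1 X0.000 Y0.000
; layer 6
G0 Z19.125
G0 X0.000 Y0.000
G1 X20.756 Y0.000
G1 X20.756 Y7.199
G1 X7.815 Y7.199
G1 X7.815 Y22.324
G1 X0.000 Y22.324
G1 X0.000 Y0.000
M2 ; end

The solid is an L-shaped prism: outer 20.8 × 22.3 mm, arm thicknesses ≈ 7.2 mm (horizontal) and 7.82 mm (vertical), extruded 19.1 mm in z. Slicing at Δz = 3.188 mm — 6 equal slices spanning the solid's height, so layer i sits at z = i·h/6 — gives 6 non-empty perimeters. Each is a 6-segment closed polygon; G0 lifts to the layer z and rapids to the start vertex, then G1 traces the edges.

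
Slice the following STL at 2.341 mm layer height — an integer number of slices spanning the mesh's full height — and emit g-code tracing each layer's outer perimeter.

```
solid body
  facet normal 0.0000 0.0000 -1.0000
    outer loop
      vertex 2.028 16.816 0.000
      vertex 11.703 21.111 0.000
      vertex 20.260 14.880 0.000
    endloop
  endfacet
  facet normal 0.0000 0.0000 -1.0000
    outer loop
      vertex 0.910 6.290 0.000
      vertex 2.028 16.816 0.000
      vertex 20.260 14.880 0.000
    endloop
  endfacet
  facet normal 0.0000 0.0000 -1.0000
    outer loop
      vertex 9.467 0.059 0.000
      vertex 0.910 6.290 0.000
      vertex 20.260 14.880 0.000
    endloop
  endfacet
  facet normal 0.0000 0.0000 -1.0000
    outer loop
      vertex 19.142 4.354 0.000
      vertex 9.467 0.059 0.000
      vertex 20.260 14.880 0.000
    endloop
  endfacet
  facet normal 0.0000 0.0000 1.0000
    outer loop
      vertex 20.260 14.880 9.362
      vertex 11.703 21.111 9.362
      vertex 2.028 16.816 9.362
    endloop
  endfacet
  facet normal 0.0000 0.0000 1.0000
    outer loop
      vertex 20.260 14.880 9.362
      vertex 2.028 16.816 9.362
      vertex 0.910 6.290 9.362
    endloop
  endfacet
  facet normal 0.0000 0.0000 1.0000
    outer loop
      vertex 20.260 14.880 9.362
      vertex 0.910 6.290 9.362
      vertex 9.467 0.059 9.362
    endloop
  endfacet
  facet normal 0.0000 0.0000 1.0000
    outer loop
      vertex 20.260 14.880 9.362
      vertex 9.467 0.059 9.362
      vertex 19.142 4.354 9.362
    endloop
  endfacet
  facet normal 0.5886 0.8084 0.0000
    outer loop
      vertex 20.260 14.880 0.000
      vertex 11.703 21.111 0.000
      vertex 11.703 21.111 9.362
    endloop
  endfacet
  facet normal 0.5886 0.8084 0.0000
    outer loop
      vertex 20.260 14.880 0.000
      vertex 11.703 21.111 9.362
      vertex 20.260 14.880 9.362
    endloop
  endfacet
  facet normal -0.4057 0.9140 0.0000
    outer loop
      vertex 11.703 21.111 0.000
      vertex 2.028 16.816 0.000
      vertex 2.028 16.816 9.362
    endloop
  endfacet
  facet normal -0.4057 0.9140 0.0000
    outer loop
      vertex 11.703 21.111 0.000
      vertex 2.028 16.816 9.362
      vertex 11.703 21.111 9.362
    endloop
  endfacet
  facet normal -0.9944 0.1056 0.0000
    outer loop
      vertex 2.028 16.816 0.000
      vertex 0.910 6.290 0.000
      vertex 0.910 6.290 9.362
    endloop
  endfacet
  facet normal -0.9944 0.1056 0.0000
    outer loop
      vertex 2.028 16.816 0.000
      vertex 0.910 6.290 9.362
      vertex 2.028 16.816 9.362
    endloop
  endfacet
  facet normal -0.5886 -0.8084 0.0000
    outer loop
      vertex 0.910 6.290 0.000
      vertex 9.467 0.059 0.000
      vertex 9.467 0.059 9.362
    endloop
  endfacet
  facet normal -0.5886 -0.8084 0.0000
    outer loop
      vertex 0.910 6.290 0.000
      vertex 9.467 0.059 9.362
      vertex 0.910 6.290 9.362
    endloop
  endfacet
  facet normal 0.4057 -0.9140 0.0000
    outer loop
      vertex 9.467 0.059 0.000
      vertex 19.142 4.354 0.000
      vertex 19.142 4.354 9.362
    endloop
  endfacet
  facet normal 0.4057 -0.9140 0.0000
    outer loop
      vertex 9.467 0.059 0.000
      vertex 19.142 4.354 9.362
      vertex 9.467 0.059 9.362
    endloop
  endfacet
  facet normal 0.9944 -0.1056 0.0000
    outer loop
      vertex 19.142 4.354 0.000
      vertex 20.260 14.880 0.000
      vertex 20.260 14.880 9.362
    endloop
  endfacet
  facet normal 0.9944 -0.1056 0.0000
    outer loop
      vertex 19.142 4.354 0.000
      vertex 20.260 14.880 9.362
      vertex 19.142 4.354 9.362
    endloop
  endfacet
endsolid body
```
; perimeter-only toolpath
G21 ; units = mm
G90 ; absolute positioning
G28 ; home
; layer 1
G0 Z2.341
G0 X20.260 Y14.880
G1 X11.703 Y21.111
G1 X2.028 Y16.816
G1 X0.910 Y6.290
G1 X9.467 Y0.059
G1 X19.142 Y4.354
G1 X20.260 Y14.880
; layer 2
G0 Z4.681
G0 X20.260 Y14.880
G1 X11.703 Y21.111
G1 X2.028 Y16.816
G1 X0.910 Y6.290
G1 X9.467 Y0.059
G1 X19.142 Y4.354
G1 X20.260 Y14.880
; layer 3
G0 Z7.021
G0 X20.260 Y14.880
G1 X11.703 Y21.111
G1 X2.028 Y16.816
G1 X0.910 Y6.290
G1 X9.467 Y0.059
G1 X19.142 Y4.354
G1 X20.260 Y14.880
; layer 4
G0 Z9.362
G0 X20.260 Y14.880
G1 X11.703 Y21.111
G1 X2.028 Y16.816
G1 X0.910 Y6.290
G1 X9.467 Y0.059
G1 X19.142 Y4.354
G1 X20.260 Y14.880
M2 ; end

The solid is a regular 6-sided prism (a cylinder approximated with 6 flat sides), circumscribed radius ≈ 10.6 mm, height ≈ 9.36 mm. Slicing at Δz = 2.341 mm — 4 equal slices spanning the solid's height, so layer i sits at z = i·h/4 — gives 4 non-empty perimeters. Each is a 6-segment closed polygon; G0 lifts to the layer z and rapids to the start vertex, then G1 traces the edges.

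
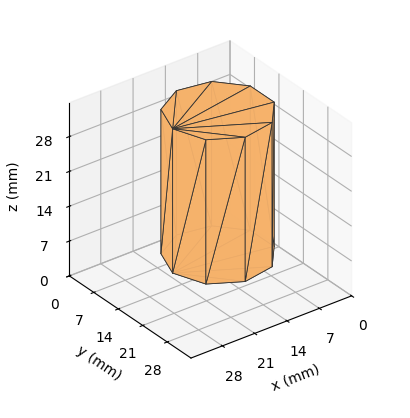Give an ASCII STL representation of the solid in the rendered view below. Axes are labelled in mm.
Reading the render: the shape is a regular 9-sided prism (a cylinder approximated with 9 flat sides), circumscribed radius ≈ 10 mm, height ≈ 29 mm (dimensions read to the nearest mm from the axis ticks). For the STL, each face is triangulated and given an outward normal.

solid part
  facet normal 0.0000 0.0000 -1.0000
    outer loop
      vertex 11.736 19.848 0.000
      vertex 17.660 16.428 0.000
      vertex 20.000 10.000 0.000
    endloop
  endfacet
  facet normal 0.0000 0.0000 -1.0000
    outer loop
      vertex 5.000 18.660 0.000
      vertex 11.736 19.848 0.000
      vertex 20.000 10.000 0.000
    endloop
  endfacet
  facet normal 0.0000 0.0000 -1.0000
    outer loop
      vertex 0.603 13.420 0.000
      vertex 5.000 18.660 0.000
      vertex 20.000 10.000 0.000
    endloop
  endfacet
  facet normal 0.0000 0.0000 -1.0000
    outer loop
      vertex 0.603 6.580 0.000
      vertex 0.603 13.420 0.000
      vertex 20.000 10.000 0.000
    endloop
  endfacet
  facet normal 0.0000 0.0000 -1.0000
    outer loop
      vertex 5.000 1.340 0.000
      vertex 0.603 6.580 0.000
      vertex 20.000 10.000 0.000
    endloop
  endfacet
  facet normal 0.0000 0.0000 -1.0000
    outer loop
      vertex 11.736 0.152 0.000
      vertex 5.000 1.340 0.000
      vertex 20.000 10.000 0.000
    endloop
  endfacet
  facet normal 0.0000 0.0000 -1.0000
    outer loop
      vertex 17.660 3.572 0.000
      vertex 11.736 0.152 0.000
      vertex 20.000 10.000 0.000
    endloop
  endfacet
  facet normal 0.0000 0.0000 1.0000
    outer loop
      vertex 20.000 10.000 29.000
      vertex 17.660 16.428 29.000
      vertex 11.736 19.848 29.000
    endloop
  endfacet
  facet normal 0.0000 0.0000 1.0000
    outer loop
      vertex 20.000 10.000 29.000
      vertex 11.736 19.848 29.000
      vertex 5.000 18.660 29.000
    endloop
  endfacet
  facet normal 0.0000 0.0000 1.0000
    outer loop
      vertex 20.000 10.000 29.000
      vertex 5.000 18.660 29.000
      vertex 0.603 13.420 29.000
    endloop
  endfacet
  facet normal 0.0000 0.0000 1.0000
    outer loop
      vertex 20.000 10.000 29.000
      vertex 0.603 13.420 29.000
      vertex 0.603 6.580 29.000
    endloop
  endfacet
  facet normal 0.0000 0.0000 1.0000
    outer loop
      vertex 20.000 10.000 29.000
      vertex 0.603 6.580 29.000
      vertex 5.000 1.340 29.000
    endloop
  endfacet
  facet normal 0.0000 0.0000 1.0000
    outer loop
      vertex 20.000 10.000 29.000
      vertex 5.000 1.340 29.000
      vertex 11.736 0.152 29.000
    endloop
  endfacet
  facet normal 0.0000 0.0000 1.0000
    outer loop
      vertex 20.000 10.000 29.000
      vertex 11.736 0.152 29.000
      vertex 17.660 3.572 29.000
    endloop
  endfacet
  facet normal 0.9397 0.3421 0.0000
    outer loop
      vertex 20.000 10.000 0.000
      vertex 17.660 16.428 0.000
      vertex 17.660 16.428 29.000
    endloop
  endfacet
  facet normal 0.9397 0.3421 0.0000
    outer loop
      vertex 20.000 10.000 0.000
      vertex 17.660 16.428 29.000
      vertex 20.000 10.000 29.000
    endloop
  endfacet
  facet normal 0.5000 0.8660 0.0000
    outer loop
      vertex 17.660 16.428 0.000
      vertex 11.736 19.848 0.000
      vertex 11.736 19.848 29.000
    endloop
  endfacet
  facet normal 0.5000 0.8660 0.0000
    outer loop
      vertex 17.660 16.428 0.000
      vertex 11.736 19.848 29.000
      vertex 17.660 16.428 29.000
    endloop
  endfacet
  facet normal -0.1737 0.9848 0.0000
    outer loop
      vertex 11.736 19.848 0.000
      vertex 5.000 18.660 0.000
      vertex 5.000 18.660 29.000
    endloop
  endfacet
  facet normal -0.1737 0.9848 0.0000
    outer loop
      vertex 11.736 19.848 0.000
      vertex 5.000 18.660 29.000
      vertex 11.736 19.848 29.000
    endloop
  endfacet
  facet normal -0.7660 0.6428 0.0000
    outer loop
      vertex 5.000 18.660 0.000
      vertex 0.603 13.420 0.000
      vertex 0.603 13.420 29.000
    endloop
  endfacet
  facet normal -0.7660 0.6428 0.0000
    outer loop
      vertex 5.000 18.660 0.000
      vertex 0.603 13.420 29.000
      vertex 5.000 18.660 29.000
    endloop
  endfacet
  facet normal -1.0000 0.0000 0.0000
    outer loop
      vertex 0.603 13.420 0.000
      vertex 0.603 6.580 0.000
      vertex 0.603 6.580 29.000
    endloop
  endfacet
  facet normal -1.0000 0.0000 0.0000
    outer loop
      vertex 0.603 13.420 0.000
      vertex 0.603 6.580 29.000
      vertex 0.603 13.420 29.000
    endloop
  endfacet
  facet normal -0.7660 -0.6428 0.0000
    outer loop
      vertex 0.603 6.580 0.000
      vertex 5.000 1.340 0.000
      vertex 5.000 1.340 29.000
    endloop
  endfacet
  facet normal -0.7660 -0.6428 0.0000
    outer loop
      vertex 0.603 6.580 0.000
      vertex 5.000 1.340 29.000
      vertex 0.603 6.580 29.000
    endloop
  endfacet
  facet normal -0.1737 -0.9848 0.0000
    outer loop
      vertex 5.000 1.340 0.000
      vertex 11.736 0.152 0.000
      vertex 11.736 0.152 29.000
    endloop
  endfacet
  facet normal -0.1737 -0.9848 0.0000
    outer loop
      vertex 5.000 1.340 0.000
      vertex 11.736 0.152 29.000
      vertex 5.000 1.340 29.000
    endloop
  endfacet
  facet normal 0.5000 -0.8660 0.0000
    outer loop
      vertex 11.736 0.152 0.000
      vertex 17.660 3.572 0.000
      vertex 17.660 3.572 29.000
    endloop
  endfacet
  facet normal 0.5000 -0.8660 0.0000
    outer loop
      vertex 11.736 0.152 0.000
      vertex 17.660 3.572 29.000
      vertex 11.736 0.152 29.000
    endloop
  endfacet
  facet normal 0.9397 -0.3421 0.0000
    outer loop
      vertex 17.660 3.572 0.000
      vertex 20.000 10.000 0.000
      vertex 20.000 10.000 29.000
    endloop
  endfacet
  facet normal 0.9397 -0.3421 0.0000
    outer loop
      vertex 17.660 3.572 0.000
      vertex 20.000 10.000 29.000
      vertex 17.660 3.572 29.000
    endloop
  endfacet
endsolid part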